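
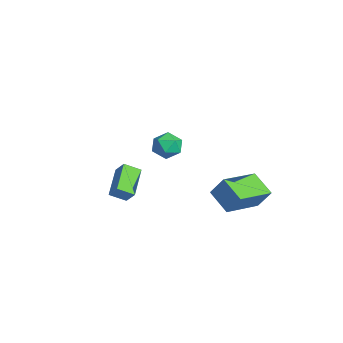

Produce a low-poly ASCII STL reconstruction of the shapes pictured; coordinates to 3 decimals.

solid 
facet normal -0.565 -0.328 -0.757
outer loop
vertex 2.706 -2.637 2.451
vertex 2.84 -1.861 2.015
vertex 4.045 -3.275 1.729
endloop
endfacet
facet normal -0.149 -0.862 0.485
outer loop
vertex 4.52 -2.999 2.365
vertex 2.706 -2.637 2.451
vertex 4.045 -3.275 1.729
endloop
endfacet
facet normal -0.564 -0.328 -0.758
outer loop
vertex 4.045 -3.275 1.729
vertex 2.84 -1.861 2.015
vertex 4.18 -2.499 1.293
endloop
endfacet
facet normal 0.811 -0.387 -0.438
outer loop
vertex 4.18 -2.499 1.293
vertex 4.52 -2.999 2.365
vertex 4.045 -3.275 1.729
endloop
endfacet
facet normal -0.811 0.386 0.438
outer loop
vertex 2.706 -2.637 2.451
vertex 3.315 -1.585 2.651
vertex 2.84 -1.861 2.015
endloop
endfacet
facet normal -0.149 -0.862 0.485
outer loop
vertex 3.18 -2.361 3.087
vertex 2.706 -2.637 2.451
vertex 4.52 -2.999 2.365
endloop
endfacet
facet normal -0.812 0.387 0.437
outer loop
vertex 3.18 -2.361 3.087
vertex 3.315 -1.585 2.651
vertex 2.706 -2.637 2.451
endloop
endfacet
facet normal 0.149 0.862 -0.485
outer loop
vertex 2.84 -1.861 2.015
vertex 3.315 -1.585 2.651
vertex 4.18 -2.499 1.293
endloop
endfacet
facet normal 0.812 -0.386 -0.438
outer loop
vertex 4.654 -2.223 1.929
vertex 4.52 -2.999 2.365
vertex 4.18 -2.499 1.293
endloop
endfacet
facet normal 0.149 0.862 -0.485
outer loop
vertex 4.18 -2.499 1.293
vertex 3.315 -1.585 2.651
vertex 4.654 -2.223 1.929
endloop
endfacet
facet normal 0.564 0.328 0.757
outer loop
vertex 4.654 -2.223 1.929
vertex 3.18 -2.361 3.087
vertex 4.52 -2.999 2.365
endloop
endfacet
facet normal 0.565 0.327 0.758
outer loop
vertex 3.315 -1.585 2.651
vertex 3.18 -2.361 3.087
vertex 4.654 -2.223 1.929
endloop
endfacet
facet normal -0.617 0.620 0.485
outer loop
vertex -2.639 1.252 0.831
vertex -2.214 1.109 1.555
vertex -1.978 1.746 1.041
endloop
endfacet
facet normal -0.546 0.814 -0.198
outer loop
vertex -2.639 1.252 0.831
vertex -1.978 1.746 1.041
vertex -2.076 1.485 0.236
endloop
endfacet
facet normal -0.750 0.265 -0.606
outer loop
vertex -2.639 1.252 0.831
vertex -2.076 1.485 0.236
vertex -2.372 0.686 0.253
endloop
endfacet
facet normal -0.947 -0.267 -0.176
outer loop
vertex -2.639 1.252 0.831
vertex -2.372 0.686 0.253
vertex -2.458 0.454 1.068
endloop
endfacet
facet normal -0.866 -0.048 0.499
outer loop
vertex -2.639 1.252 0.831
vertex -2.458 0.454 1.068
vertex -2.214 1.109 1.555
endloop
endfacet
facet normal 0.147 0.936 -0.321
outer loop
vertex -2.076 1.485 0.236
vertex -1.978 1.746 1.041
vertex -1.302 1.486 0.592
endloop
endfacet
facet normal 0.031 0.621 0.784
outer loop
vertex -1.978 1.746 1.041
vertex -2.214 1.109 1.555
vertex -1.388 1.254 1.407
endloop
endfacet
facet normal -0.370 -0.462 0.806
outer loop
vertex -2.214 1.109 1.555
vertex -2.458 0.454 1.068
vertex -1.684 0.455 1.424
endloop
endfacet
facet normal -0.503 -0.816 -0.285
outer loop
vertex -2.458 0.454 1.068
vertex -2.372 0.686 0.253
vertex -1.782 0.194 0.619
endloop
endfacet
facet normal -0.184 0.047 -0.982
outer loop
vertex -2.372 0.686 0.253
vertex -2.076 1.485 0.236
vertex -1.546 0.831 0.105
endloop
endfacet
facet normal 0.947 0.267 0.176
outer loop
vertex -1.121 0.688 0.829
vertex -1.302 1.486 0.592
vertex -1.388 1.254 1.407
endloop
endfacet
facet normal 0.750 -0.265 0.606
outer loop
vertex -1.121 0.688 0.829
vertex -1.388 1.254 1.407
vertex -1.684 0.455 1.424
endloop
endfacet
facet normal 0.546 -0.814 0.198
outer loop
vertex -1.121 0.688 0.829
vertex -1.684 0.455 1.424
vertex -1.782 0.194 0.619
endloop
endfacet
facet normal 0.617 -0.620 -0.485
outer loop
vertex -1.121 0.688 0.829
vertex -1.782 0.194 0.619
vertex -1.546 0.831 0.105
endloop
endfacet
facet normal 0.866 0.048 -0.499
outer loop
vertex -1.121 0.688 0.829
vertex -1.546 0.831 0.105
vertex -1.302 1.486 0.592
endloop
endfacet
facet normal 0.503 0.816 0.285
outer loop
vertex -1.388 1.254 1.407
vertex -1.302 1.486 0.592
vertex -1.978 1.746 1.041
endloop
endfacet
facet normal 0.184 -0.047 0.982
outer loop
vertex -1.684 0.455 1.424
vertex -1.388 1.254 1.407
vertex -2.214 1.109 1.555
endloop
endfacet
facet normal -0.147 -0.936 0.321
outer loop
vertex -1.782 0.194 0.619
vertex -1.684 0.455 1.424
vertex -2.458 0.454 1.068
endloop
endfacet
facet normal -0.031 -0.621 -0.784
outer loop
vertex -1.546 0.831 0.105
vertex -1.782 0.194 0.619
vertex -2.372 0.686 0.253
endloop
endfacet
facet normal 0.370 0.462 -0.806
outer loop
vertex -1.302 1.486 0.592
vertex -1.546 0.831 0.105
vertex -2.076 1.485 0.236
endloop
endfacet
facet normal -0.330 -0.420 -0.845
outer loop
vertex 2.856 1.774 0.308
vertex 1.848 3.591 -0.202
vertex 4.026 2.231 -0.377
endloop
endfacet
facet normal 0.471 -0.849 0.239
outer loop
vertex 4.432 2.749 0.662
vertex 2.856 1.774 0.308
vertex 4.026 2.231 -0.377
endloop
endfacet
facet normal -0.331 -0.421 -0.845
outer loop
vertex 4.026 2.231 -0.377
vertex 1.848 3.591 -0.202
vertex 3.017 4.048 -0.887
endloop
endfacet
facet normal 0.818 0.320 -0.479
outer loop
vertex 3.017 4.048 -0.887
vertex 4.432 2.749 0.662
vertex 4.026 2.231 -0.377
endloop
endfacet
facet normal -0.818 -0.319 0.479
outer loop
vertex 2.856 1.774 0.308
vertex 2.254 4.109 0.837
vertex 1.848 3.591 -0.202
endloop
endfacet
facet normal 0.472 -0.849 0.238
outer loop
vertex 3.263 2.292 1.347
vertex 2.856 1.774 0.308
vertex 4.432 2.749 0.662
endloop
endfacet
facet normal -0.817 -0.319 0.479
outer loop
vertex 3.263 2.292 1.347
vertex 2.254 4.109 0.837
vertex 2.856 1.774 0.308
endloop
endfacet
facet normal -0.472 0.849 -0.239
outer loop
vertex 1.848 3.591 -0.202
vertex 2.254 4.109 0.837
vertex 3.017 4.048 -0.887
endloop
endfacet
facet normal 0.818 0.319 -0.479
outer loop
vertex 3.424 4.566 0.152
vertex 4.432 2.749 0.662
vertex 3.017 4.048 -0.887
endloop
endfacet
facet normal -0.471 0.849 -0.239
outer loop
vertex 3.017 4.048 -0.887
vertex 2.254 4.109 0.837
vertex 3.424 4.566 0.152
endloop
endfacet
facet normal 0.331 0.421 0.845
outer loop
vertex 3.424 4.566 0.152
vertex 3.263 2.292 1.347
vertex 4.432 2.749 0.662
endloop
endfacet
facet normal 0.330 0.421 0.845
outer loop
vertex 2.254 4.109 0.837
vertex 3.263 2.292 1.347
vertex 3.424 4.566 0.152
endloop
endfacet

endsolid


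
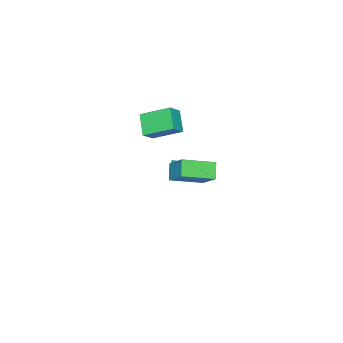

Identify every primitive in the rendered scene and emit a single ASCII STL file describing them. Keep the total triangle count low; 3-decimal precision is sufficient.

solid 
facet normal -0.591 -0.350 0.727
outer loop
vertex 4.359 2.794 4.387
vertex 2.982 4.005 3.852
vertex 3.761 1.657 3.353
endloop
endfacet
facet normal 0.721 -0.634 0.280
outer loop
vertex 4.398 2.035 2.568
vertex 4.359 2.794 4.387
vertex 3.761 1.657 3.353
endloop
endfacet
facet normal -0.590 -0.350 0.727
outer loop
vertex 3.761 1.657 3.353
vertex 2.982 4.005 3.852
vertex 2.383 2.867 2.818
endloop
endfacet
facet normal -0.363 -0.690 -0.626
outer loop
vertex 2.383 2.867 2.818
vertex 4.398 2.035 2.568
vertex 3.761 1.657 3.353
endloop
endfacet
facet normal 0.363 0.690 0.627
outer loop
vertex 4.359 2.794 4.387
vertex 3.619 4.383 3.067
vertex 2.982 4.005 3.852
endloop
endfacet
facet normal 0.721 -0.634 0.280
outer loop
vertex 4.997 3.173 3.602
vertex 4.359 2.794 4.387
vertex 4.398 2.035 2.568
endloop
endfacet
facet normal 0.362 0.690 0.627
outer loop
vertex 4.997 3.173 3.602
vertex 3.619 4.383 3.067
vertex 4.359 2.794 4.387
endloop
endfacet
facet normal -0.721 0.634 -0.280
outer loop
vertex 2.982 4.005 3.852
vertex 3.619 4.383 3.067
vertex 2.383 2.867 2.818
endloop
endfacet
facet normal -0.362 -0.689 -0.627
outer loop
vertex 3.021 3.246 2.033
vertex 4.398 2.035 2.568
vertex 2.383 2.867 2.818
endloop
endfacet
facet normal -0.721 0.634 -0.280
outer loop
vertex 2.383 2.867 2.818
vertex 3.619 4.383 3.067
vertex 3.021 3.246 2.033
endloop
endfacet
facet normal 0.590 0.350 -0.727
outer loop
vertex 3.021 3.246 2.033
vertex 4.997 3.173 3.602
vertex 4.398 2.035 2.568
endloop
endfacet
facet normal 0.590 0.351 -0.727
outer loop
vertex 3.619 4.383 3.067
vertex 4.997 3.173 3.602
vertex 3.021 3.246 2.033
endloop
endfacet
facet normal -0.539 0.826 -0.165
outer loop
vertex -4.08 -1.946 -2.081
vertex -3.436 -1.496 -1.932
vertex -3.836 -1.978 -3.04
endloop
endfacet
facet normal -0.805 -0.564 -0.186
outer loop
vertex -3.204 -2.944 -2.848
vertex -4.08 -1.946 -2.081
vertex -3.836 -1.978 -3.04
endloop
endfacet
facet normal -0.540 0.825 -0.164
outer loop
vertex -3.836 -1.978 -3.04
vertex -3.436 -1.496 -1.932
vertex -3.192 -1.527 -2.891
endloop
endfacet
facet normal 0.246 -0.031 -0.969
outer loop
vertex -3.192 -1.527 -2.891
vertex -3.204 -2.944 -2.848
vertex -3.836 -1.978 -3.04
endloop
endfacet
facet normal -0.246 0.032 0.969
outer loop
vertex -4.08 -1.946 -2.081
vertex -2.804 -2.462 -1.74
vertex -3.436 -1.496 -1.932
endloop
endfacet
facet normal -0.805 -0.563 -0.187
outer loop
vertex -3.448 -2.913 -1.889
vertex -4.08 -1.946 -2.081
vertex -3.204 -2.944 -2.848
endloop
endfacet
facet normal -0.246 0.031 0.969
outer loop
vertex -3.448 -2.913 -1.889
vertex -2.804 -2.462 -1.74
vertex -4.08 -1.946 -2.081
endloop
endfacet
facet normal 0.805 0.564 0.187
outer loop
vertex -3.436 -1.496 -1.932
vertex -2.804 -2.462 -1.74
vertex -3.192 -1.527 -2.891
endloop
endfacet
facet normal 0.246 -0.031 -0.969
outer loop
vertex -2.56 -2.494 -2.699
vertex -3.204 -2.944 -2.848
vertex -3.192 -1.527 -2.891
endloop
endfacet
facet normal 0.805 0.563 0.186
outer loop
vertex -3.192 -1.527 -2.891
vertex -2.804 -2.462 -1.74
vertex -2.56 -2.494 -2.699
endloop
endfacet
facet normal 0.539 -0.826 0.164
outer loop
vertex -2.56 -2.494 -2.699
vertex -3.448 -2.913 -1.889
vertex -3.204 -2.944 -2.848
endloop
endfacet
facet normal 0.540 -0.825 0.165
outer loop
vertex -2.804 -2.462 -1.74
vertex -3.448 -2.913 -1.889
vertex -2.56 -2.494 -2.699
endloop
endfacet
facet normal -0.548 -0.505 0.667
outer loop
vertex -3.197 -2.858 2.645
vertex -4.091 -2.798 1.957
vertex -2.657 -4.564 1.798
endloop
endfacet
facet normal 0.791 -0.052 0.609
outer loop
vertex -1.809 -3.782 0.763
vertex -3.197 -2.858 2.645
vertex -2.657 -4.564 1.798
endloop
endfacet
facet normal -0.547 -0.505 0.668
outer loop
vertex -2.657 -4.564 1.798
vertex -4.091 -2.798 1.957
vertex -3.552 -4.505 1.109
endloop
endfacet
facet normal 0.273 -0.862 -0.428
outer loop
vertex -3.552 -4.505 1.109
vertex -1.809 -3.782 0.763
vertex -2.657 -4.564 1.798
endloop
endfacet
facet normal -0.272 0.862 0.428
outer loop
vertex -3.197 -2.858 2.645
vertex -3.243 -2.016 0.922
vertex -4.091 -2.798 1.957
endloop
endfacet
facet normal 0.791 -0.053 0.609
outer loop
vertex -2.348 -2.075 1.611
vertex -3.197 -2.858 2.645
vertex -1.809 -3.782 0.763
endloop
endfacet
facet normal -0.273 0.861 0.428
outer loop
vertex -2.348 -2.075 1.611
vertex -3.243 -2.016 0.922
vertex -3.197 -2.858 2.645
endloop
endfacet
facet normal -0.792 0.053 -0.609
outer loop
vertex -4.091 -2.798 1.957
vertex -3.243 -2.016 0.922
vertex -3.552 -4.505 1.109
endloop
endfacet
facet normal 0.272 -0.861 -0.429
outer loop
vertex -2.703 -3.722 0.075
vertex -1.809 -3.782 0.763
vertex -3.552 -4.505 1.109
endloop
endfacet
facet normal -0.791 0.052 -0.610
outer loop
vertex -3.552 -4.505 1.109
vertex -3.243 -2.016 0.922
vertex -2.703 -3.722 0.075
endloop
endfacet
facet normal 0.548 0.505 -0.668
outer loop
vertex -2.703 -3.722 0.075
vertex -2.348 -2.075 1.611
vertex -1.809 -3.782 0.763
endloop
endfacet
facet normal 0.547 0.505 -0.668
outer loop
vertex -3.243 -2.016 0.922
vertex -2.348 -2.075 1.611
vertex -2.703 -3.722 0.075
endloop
endfacet

endsolid


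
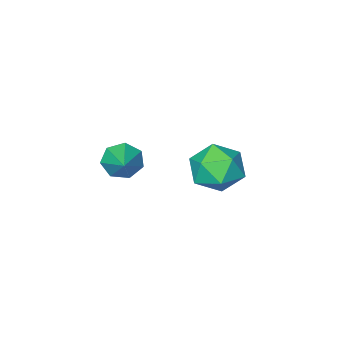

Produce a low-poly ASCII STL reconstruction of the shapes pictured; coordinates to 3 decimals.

solid 
facet normal -0.473 0.130 0.871
outer loop
vertex -1.286 0.803 0.381
vertex -2.161 0.128 0.006
vertex -1.255 -0.348 0.569
endloop
endfacet
facet normal 0.234 0.163 0.958
outer loop
vertex -1.286 0.803 0.381
vertex -1.255 -0.348 0.569
vertex -0.288 0.215 0.237
endloop
endfacet
facet normal 0.483 0.687 0.543
outer loop
vertex -1.286 0.803 0.381
vertex -0.288 0.215 0.237
vertex -0.596 1.039 -0.531
endloop
endfacet
facet normal -0.070 0.977 0.200
outer loop
vertex -1.286 0.803 0.381
vertex -0.596 1.039 -0.531
vertex -1.753 0.985 -0.673
endloop
endfacet
facet normal -0.661 0.633 0.402
outer loop
vertex -1.286 0.803 0.381
vertex -1.753 0.985 -0.673
vertex -2.161 0.128 0.006
endloop
endfacet
facet normal 0.514 -0.453 0.729
outer loop
vertex -0.288 0.215 0.237
vertex -1.255 -0.348 0.569
vertex -0.547 -0.825 -0.227
endloop
endfacet
facet normal -0.631 -0.506 0.588
outer loop
vertex -1.255 -0.348 0.569
vertex -2.161 0.128 0.006
vertex -1.704 -0.879 -0.369
endloop
endfacet
facet normal -0.935 0.309 -0.171
outer loop
vertex -2.161 0.128 0.006
vertex -1.753 0.985 -0.673
vertex -2.012 -0.055 -1.137
endloop
endfacet
facet normal 0.021 0.866 -0.500
outer loop
vertex -1.753 0.985 -0.673
vertex -0.596 1.039 -0.531
vertex -1.045 0.508 -1.469
endloop
endfacet
facet normal 0.917 0.395 0.056
outer loop
vertex -0.596 1.039 -0.531
vertex -0.288 0.215 0.237
vertex -0.139 0.032 -0.906
endloop
endfacet
facet normal 0.070 -0.977 -0.200
outer loop
vertex -1.014 -0.643 -1.281
vertex -0.547 -0.825 -0.227
vertex -1.704 -0.879 -0.369
endloop
endfacet
facet normal -0.483 -0.687 -0.543
outer loop
vertex -1.014 -0.643 -1.281
vertex -1.704 -0.879 -0.369
vertex -2.012 -0.055 -1.137
endloop
endfacet
facet normal -0.234 -0.163 -0.958
outer loop
vertex -1.014 -0.643 -1.281
vertex -2.012 -0.055 -1.137
vertex -1.045 0.508 -1.469
endloop
endfacet
facet normal 0.473 -0.130 -0.871
outer loop
vertex -1.014 -0.643 -1.281
vertex -1.045 0.508 -1.469
vertex -0.139 0.032 -0.906
endloop
endfacet
facet normal 0.661 -0.633 -0.402
outer loop
vertex -1.014 -0.643 -1.281
vertex -0.139 0.032 -0.906
vertex -0.547 -0.825 -0.227
endloop
endfacet
facet normal -0.021 -0.866 0.500
outer loop
vertex -1.704 -0.879 -0.369
vertex -0.547 -0.825 -0.227
vertex -1.255 -0.348 0.569
endloop
endfacet
facet normal -0.917 -0.395 -0.056
outer loop
vertex -2.012 -0.055 -1.137
vertex -1.704 -0.879 -0.369
vertex -2.161 0.128 0.006
endloop
endfacet
facet normal -0.514 0.453 -0.729
outer loop
vertex -1.045 0.508 -1.469
vertex -2.012 -0.055 -1.137
vertex -1.753 0.985 -0.673
endloop
endfacet
facet normal 0.631 0.506 -0.588
outer loop
vertex -0.139 0.032 -0.906
vertex -1.045 0.508 -1.469
vertex -0.596 1.039 -0.531
endloop
endfacet
facet normal 0.935 -0.309 0.171
outer loop
vertex -0.547 -0.825 -0.227
vertex -0.139 0.032 -0.906
vertex -0.288 0.215 0.237
endloop
endfacet
facet normal -0.463 -0.755 -0.464
outer loop
vertex 3.668 0.27 1.306
vertex 3.135 0.248 1.874
vertex 3.124 0.661 1.213
endloop
endfacet
facet normal 0.534 0.602 -0.593
outer loop
vertex 3.668 0.27 1.306
vertex 3.124 0.661 1.213
vertex 3.825 1.372 2.566
endloop
endfacet
facet normal -0.463 -0.755 -0.464
outer loop
vertex 3.124 0.661 1.213
vertex 3.135 0.248 1.874
vertex 2.587 0.741 1.618
endloop
endfacet
facet normal -0.161 0.906 -0.392
outer loop
vertex 3.124 0.661 1.213
vertex 2.587 0.741 1.618
vertex 3.825 1.372 2.566
endloop
endfacet
facet normal -0.463 -0.755 -0.464
outer loop
vertex 2.587 0.741 1.618
vertex 3.135 0.248 1.874
vertex 2.463 0.45 2.216
endloop
endfacet
facet normal -0.586 0.770 0.253
outer loop
vertex 2.587 0.741 1.618
vertex 2.463 0.45 2.216
vertex 3.825 1.372 2.566
endloop
endfacet
facet normal -0.463 -0.755 -0.464
outer loop
vertex 2.463 0.45 2.216
vertex 3.135 0.248 1.874
vertex 2.845 0.006 2.557
endloop
endfacet
facet normal -0.421 0.296 0.857
outer loop
vertex 2.463 0.45 2.216
vertex 2.845 0.006 2.557
vertex 3.825 1.372 2.566
endloop
endfacet
facet normal -0.464 -0.754 -0.464
outer loop
vertex 2.845 0.006 2.557
vertex 3.135 0.248 1.874
vertex 3.444 -0.256 2.384
endloop
endfacet
facet normal 0.210 -0.157 0.965
outer loop
vertex 2.845 0.006 2.557
vertex 3.444 -0.256 2.384
vertex 3.825 1.372 2.566
endloop
endfacet
facet normal -0.463 -0.754 -0.465
outer loop
vertex 3.444 -0.256 2.384
vertex 3.135 0.248 1.874
vertex 3.811 -0.138 1.827
endloop
endfacet
facet normal 0.832 -0.250 0.495
outer loop
vertex 3.444 -0.256 2.384
vertex 3.811 -0.138 1.827
vertex 3.825 1.372 2.566
endloop
endfacet
facet normal -0.463 -0.755 -0.464
outer loop
vertex 3.811 -0.138 1.827
vertex 3.135 0.248 1.874
vertex 3.668 0.27 1.306
endloop
endfacet
facet normal 0.976 0.088 -0.199
outer loop
vertex 3.811 -0.138 1.827
vertex 3.668 0.27 1.306
vertex 3.825 1.372 2.566
endloop
endfacet

endsolid


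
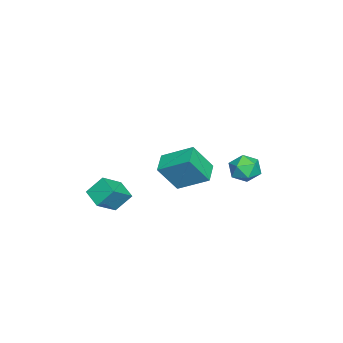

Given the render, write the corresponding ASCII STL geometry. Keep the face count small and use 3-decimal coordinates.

solid 
facet normal -0.669 -0.670 0.321
outer loop
vertex 3.864 -3.484 -2.484
vertex 3.501 -2.6 -1.394
vertex 2.675 -2.765 -3.464
endloop
endfacet
facet normal 0.251 -0.610 -0.752
outer loop
vertex 3.599 -1.84 -3.906
vertex 3.864 -3.484 -2.484
vertex 2.675 -2.765 -3.464
endloop
endfacet
facet normal -0.669 -0.670 0.321
outer loop
vertex 2.675 -2.765 -3.464
vertex 3.501 -2.6 -1.394
vertex 2.312 -1.881 -2.374
endloop
endfacet
facet normal -0.699 0.423 -0.576
outer loop
vertex 2.312 -1.881 -2.374
vertex 3.599 -1.84 -3.906
vertex 2.675 -2.765 -3.464
endloop
endfacet
facet normal 0.699 -0.423 0.576
outer loop
vertex 3.864 -3.484 -2.484
vertex 4.425 -1.675 -1.836
vertex 3.501 -2.6 -1.394
endloop
endfacet
facet normal 0.251 -0.610 -0.752
outer loop
vertex 4.788 -2.559 -2.926
vertex 3.864 -3.484 -2.484
vertex 3.599 -1.84 -3.906
endloop
endfacet
facet normal 0.699 -0.423 0.576
outer loop
vertex 4.788 -2.559 -2.926
vertex 4.425 -1.675 -1.836
vertex 3.864 -3.484 -2.484
endloop
endfacet
facet normal -0.251 0.610 0.752
outer loop
vertex 3.501 -2.6 -1.394
vertex 4.425 -1.675 -1.836
vertex 2.312 -1.881 -2.374
endloop
endfacet
facet normal -0.699 0.423 -0.576
outer loop
vertex 3.236 -0.956 -2.816
vertex 3.599 -1.84 -3.906
vertex 2.312 -1.881 -2.374
endloop
endfacet
facet normal -0.251 0.610 0.752
outer loop
vertex 2.312 -1.881 -2.374
vertex 4.425 -1.675 -1.836
vertex 3.236 -0.956 -2.816
endloop
endfacet
facet normal 0.669 0.670 -0.321
outer loop
vertex 3.236 -0.956 -2.816
vertex 4.788 -2.559 -2.926
vertex 3.599 -1.84 -3.906
endloop
endfacet
facet normal 0.669 0.670 -0.321
outer loop
vertex 4.425 -1.675 -1.836
vertex 4.788 -2.559 -2.926
vertex 3.236 -0.956 -2.816
endloop
endfacet
facet normal 0.393 0.074 0.916
outer loop
vertex -3.569 4.612 -3.219
vertex -4.154 3.734 -2.897
vertex -3.143 3.599 -3.32
endloop
endfacet
facet normal 0.849 0.315 0.424
outer loop
vertex -3.569 4.612 -3.219
vertex -3.143 3.599 -3.32
vertex -3.011 4.336 -4.131
endloop
endfacet
facet normal 0.530 0.845 0.069
outer loop
vertex -3.569 4.612 -3.219
vertex -3.011 4.336 -4.131
vertex -3.941 4.926 -4.21
endloop
endfacet
facet normal -0.122 0.932 0.341
outer loop
vertex -3.569 4.612 -3.219
vertex -3.941 4.926 -4.21
vertex -4.647 4.554 -3.447
endloop
endfacet
facet normal -0.208 0.456 0.866
outer loop
vertex -3.569 4.612 -3.219
vertex -4.647 4.554 -3.447
vertex -4.154 3.734 -2.897
endloop
endfacet
facet normal 0.976 -0.216 -0.038
outer loop
vertex -3.011 4.336 -4.131
vertex -3.143 3.599 -3.32
vertex -3.253 3.286 -4.373
endloop
endfacet
facet normal 0.237 -0.605 0.760
outer loop
vertex -3.143 3.599 -3.32
vertex -4.154 3.734 -2.897
vertex -3.959 2.914 -3.61
endloop
endfacet
facet normal -0.735 0.013 0.678
outer loop
vertex -4.154 3.734 -2.897
vertex -4.647 4.554 -3.447
vertex -4.889 3.504 -3.689
endloop
endfacet
facet normal -0.597 0.784 -0.171
outer loop
vertex -4.647 4.554 -3.447
vertex -3.941 4.926 -4.21
vertex -4.757 4.241 -4.5
endloop
endfacet
facet normal 0.460 0.642 -0.613
outer loop
vertex -3.941 4.926 -4.21
vertex -3.011 4.336 -4.131
vertex -3.746 4.106 -4.923
endloop
endfacet
facet normal 0.122 -0.932 -0.341
outer loop
vertex -4.331 3.228 -4.601
vertex -3.253 3.286 -4.373
vertex -3.959 2.914 -3.61
endloop
endfacet
facet normal -0.530 -0.845 -0.069
outer loop
vertex -4.331 3.228 -4.601
vertex -3.959 2.914 -3.61
vertex -4.889 3.504 -3.689
endloop
endfacet
facet normal -0.849 -0.315 -0.424
outer loop
vertex -4.331 3.228 -4.601
vertex -4.889 3.504 -3.689
vertex -4.757 4.241 -4.5
endloop
endfacet
facet normal -0.393 -0.074 -0.916
outer loop
vertex -4.331 3.228 -4.601
vertex -4.757 4.241 -4.5
vertex -3.746 4.106 -4.923
endloop
endfacet
facet normal 0.208 -0.456 -0.866
outer loop
vertex -4.331 3.228 -4.601
vertex -3.746 4.106 -4.923
vertex -3.253 3.286 -4.373
endloop
endfacet
facet normal 0.597 -0.784 0.171
outer loop
vertex -3.959 2.914 -3.61
vertex -3.253 3.286 -4.373
vertex -3.143 3.599 -3.32
endloop
endfacet
facet normal -0.460 -0.642 0.613
outer loop
vertex -4.889 3.504 -3.689
vertex -3.959 2.914 -3.61
vertex -4.154 3.734 -2.897
endloop
endfacet
facet normal -0.976 0.216 0.038
outer loop
vertex -4.757 4.241 -4.5
vertex -4.889 3.504 -3.689
vertex -4.647 4.554 -3.447
endloop
endfacet
facet normal -0.237 0.605 -0.760
outer loop
vertex -3.746 4.106 -4.923
vertex -4.757 4.241 -4.5
vertex -3.941 4.926 -4.21
endloop
endfacet
facet normal 0.735 -0.013 -0.678
outer loop
vertex -3.253 3.286 -4.373
vertex -3.746 4.106 -4.923
vertex -3.011 4.336 -4.131
endloop
endfacet
facet normal -0.955 -0.090 0.281
outer loop
vertex 1.751 2.201 0.846
vertex 1.144 3.213 -0.891
vertex 1.618 0.301 -0.215
endloop
endfacet
facet normal 0.289 -0.482 0.827
outer loop
vertex 2.956 0.427 -0.609
vertex 1.751 2.201 0.846
vertex 1.618 0.301 -0.215
endloop
endfacet
facet normal -0.955 -0.090 0.281
outer loop
vertex 1.618 0.301 -0.215
vertex 1.144 3.213 -0.891
vertex 1.011 1.313 -1.952
endloop
endfacet
facet normal -0.061 -0.872 -0.486
outer loop
vertex 1.011 1.313 -1.952
vertex 2.956 0.427 -0.609
vertex 1.618 0.301 -0.215
endloop
endfacet
facet normal 0.061 0.872 0.486
outer loop
vertex 1.751 2.201 0.846
vertex 2.482 3.339 -1.285
vertex 1.144 3.213 -0.891
endloop
endfacet
facet normal 0.289 -0.482 0.827
outer loop
vertex 3.089 2.327 0.452
vertex 1.751 2.201 0.846
vertex 2.956 0.427 -0.609
endloop
endfacet
facet normal 0.061 0.872 0.486
outer loop
vertex 3.089 2.327 0.452
vertex 2.482 3.339 -1.285
vertex 1.751 2.201 0.846
endloop
endfacet
facet normal -0.289 0.482 -0.827
outer loop
vertex 1.144 3.213 -0.891
vertex 2.482 3.339 -1.285
vertex 1.011 1.313 -1.952
endloop
endfacet
facet normal -0.061 -0.872 -0.486
outer loop
vertex 2.349 1.439 -2.346
vertex 2.956 0.427 -0.609
vertex 1.011 1.313 -1.952
endloop
endfacet
facet normal -0.289 0.482 -0.827
outer loop
vertex 1.011 1.313 -1.952
vertex 2.482 3.339 -1.285
vertex 2.349 1.439 -2.346
endloop
endfacet
facet normal 0.955 0.090 -0.281
outer loop
vertex 2.349 1.439 -2.346
vertex 3.089 2.327 0.452
vertex 2.956 0.427 -0.609
endloop
endfacet
facet normal 0.955 0.090 -0.281
outer loop
vertex 2.482 3.339 -1.285
vertex 3.089 2.327 0.452
vertex 2.349 1.439 -2.346
endloop
endfacet

endsolid


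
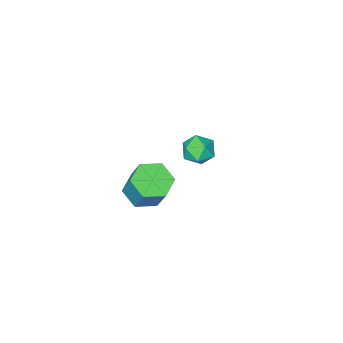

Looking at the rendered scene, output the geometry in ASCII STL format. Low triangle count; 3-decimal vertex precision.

solid 
facet normal -0.521 0.710 0.475
outer loop
vertex -3.654 0.66 -2.136
vertex -4.046 0.035 -1.631
vertex -3.283 0.414 -1.361
endloop
endfacet
facet normal 0.110 0.961 0.252
outer loop
vertex -3.654 0.66 -2.136
vertex -3.283 0.414 -1.361
vertex -2.77 0.544 -2.081
endloop
endfacet
facet normal 0.144 0.878 -0.456
outer loop
vertex -3.654 0.66 -2.136
vertex -2.77 0.544 -2.081
vertex -3.216 0.246 -2.796
endloop
endfacet
facet normal -0.467 0.576 -0.671
outer loop
vertex -3.654 0.66 -2.136
vertex -3.216 0.246 -2.796
vertex -4.005 -0.068 -2.517
endloop
endfacet
facet normal -0.876 0.472 -0.095
outer loop
vertex -3.654 0.66 -2.136
vertex -4.005 -0.068 -2.517
vertex -4.046 0.035 -1.631
endloop
endfacet
facet normal 0.623 0.560 0.545
outer loop
vertex -2.77 0.544 -2.081
vertex -3.283 0.414 -1.361
vertex -2.615 -0.152 -1.543
endloop
endfacet
facet normal -0.397 0.154 0.905
outer loop
vertex -3.283 0.414 -1.361
vertex -4.046 0.035 -1.631
vertex -3.404 -0.466 -1.264
endloop
endfacet
facet normal -0.973 -0.231 -0.018
outer loop
vertex -4.046 0.035 -1.631
vertex -4.005 -0.068 -2.517
vertex -3.85 -0.764 -1.979
endloop
endfacet
facet normal -0.311 -0.062 -0.948
outer loop
vertex -4.005 -0.068 -2.517
vertex -3.216 0.246 -2.796
vertex -3.337 -0.634 -2.699
endloop
endfacet
facet normal 0.676 0.427 -0.600
outer loop
vertex -3.216 0.246 -2.796
vertex -2.77 0.544 -2.081
vertex -2.574 -0.255 -2.429
endloop
endfacet
facet normal 0.467 -0.576 0.671
outer loop
vertex -2.966 -0.88 -1.924
vertex -2.615 -0.152 -1.543
vertex -3.404 -0.466 -1.264
endloop
endfacet
facet normal -0.144 -0.878 0.456
outer loop
vertex -2.966 -0.88 -1.924
vertex -3.404 -0.466 -1.264
vertex -3.85 -0.764 -1.979
endloop
endfacet
facet normal -0.110 -0.961 -0.252
outer loop
vertex -2.966 -0.88 -1.924
vertex -3.85 -0.764 -1.979
vertex -3.337 -0.634 -2.699
endloop
endfacet
facet normal 0.521 -0.710 -0.475
outer loop
vertex -2.966 -0.88 -1.924
vertex -3.337 -0.634 -2.699
vertex -2.574 -0.255 -2.429
endloop
endfacet
facet normal 0.876 -0.472 0.095
outer loop
vertex -2.966 -0.88 -1.924
vertex -2.574 -0.255 -2.429
vertex -2.615 -0.152 -1.543
endloop
endfacet
facet normal 0.311 0.062 0.948
outer loop
vertex -3.404 -0.466 -1.264
vertex -2.615 -0.152 -1.543
vertex -3.283 0.414 -1.361
endloop
endfacet
facet normal -0.676 -0.427 0.600
outer loop
vertex -3.85 -0.764 -1.979
vertex -3.404 -0.466 -1.264
vertex -4.046 0.035 -1.631
endloop
endfacet
facet normal -0.623 -0.560 -0.545
outer loop
vertex -3.337 -0.634 -2.699
vertex -3.85 -0.764 -1.979
vertex -4.005 -0.068 -2.517
endloop
endfacet
facet normal 0.397 -0.154 -0.905
outer loop
vertex -2.574 -0.255 -2.429
vertex -3.337 -0.634 -2.699
vertex -3.216 0.246 -2.796
endloop
endfacet
facet normal 0.973 0.231 0.018
outer loop
vertex -2.615 -0.152 -1.543
vertex -2.574 -0.255 -2.429
vertex -2.77 0.544 -2.081
endloop
endfacet
facet normal -0.101 -0.497 -0.862
outer loop
vertex 3.138 3.093 1.352
vertex 2.277 3.495 1.221
vertex 3.064 3.926 0.88
endloop
endfacet
facet normal 0.992 0.016 -0.127
outer loop
vertex 3.138 3.093 1.352
vertex 3.064 3.926 0.88
vertex 3.325 4.002 2.929
endloop
endfacet
facet normal 0.992 0.016 -0.127
outer loop
vertex 3.325 4.002 2.929
vertex 3.064 3.926 0.88
vertex 3.251 4.835 2.457
endloop
endfacet
facet normal 0.103 0.497 0.862
outer loop
vertex 3.325 4.002 2.929
vertex 3.251 4.835 2.457
vertex 2.463 4.405 2.799
endloop
endfacet
facet normal -0.102 -0.497 -0.862
outer loop
vertex 3.064 3.926 0.88
vertex 2.277 3.495 1.221
vertex 2.202 4.328 0.75
endloop
endfacet
facet normal 0.428 0.760 -0.489
outer loop
vertex 3.064 3.926 0.88
vertex 2.202 4.328 0.75
vertex 3.251 4.835 2.457
endloop
endfacet
facet normal 0.429 0.760 -0.489
outer loop
vertex 3.251 4.835 2.457
vertex 2.202 4.328 0.75
vertex 2.389 5.238 2.327
endloop
endfacet
facet normal 0.103 0.497 0.862
outer loop
vertex 3.251 4.835 2.457
vertex 2.389 5.238 2.327
vertex 2.463 4.405 2.799
endloop
endfacet
facet normal -0.102 -0.497 -0.862
outer loop
vertex 2.202 4.328 0.75
vertex 2.277 3.495 1.221
vertex 1.415 3.898 1.091
endloop
endfacet
facet normal -0.563 0.743 -0.362
outer loop
vertex 2.202 4.328 0.75
vertex 1.415 3.898 1.091
vertex 2.389 5.238 2.327
endloop
endfacet
facet normal -0.563 0.743 -0.361
outer loop
vertex 2.389 5.238 2.327
vertex 1.415 3.898 1.091
vertex 1.602 4.807 2.668
endloop
endfacet
facet normal 0.101 0.497 0.862
outer loop
vertex 2.389 5.238 2.327
vertex 1.602 4.807 2.668
vertex 2.463 4.405 2.799
endloop
endfacet
facet normal -0.103 -0.497 -0.862
outer loop
vertex 1.415 3.898 1.091
vertex 2.277 3.495 1.221
vertex 1.489 3.065 1.563
endloop
endfacet
facet normal -0.992 -0.016 0.127
outer loop
vertex 1.415 3.898 1.091
vertex 1.489 3.065 1.563
vertex 1.602 4.807 2.668
endloop
endfacet
facet normal -0.992 -0.016 0.127
outer loop
vertex 1.602 4.807 2.668
vertex 1.489 3.065 1.563
vertex 1.676 3.974 3.14
endloop
endfacet
facet normal 0.101 0.497 0.862
outer loop
vertex 1.602 4.807 2.668
vertex 1.676 3.974 3.14
vertex 2.463 4.405 2.799
endloop
endfacet
facet normal -0.103 -0.497 -0.862
outer loop
vertex 1.489 3.065 1.563
vertex 2.277 3.495 1.221
vertex 2.351 2.662 1.693
endloop
endfacet
facet normal -0.429 -0.760 0.489
outer loop
vertex 1.489 3.065 1.563
vertex 2.351 2.662 1.693
vertex 1.676 3.974 3.14
endloop
endfacet
facet normal -0.428 -0.760 0.489
outer loop
vertex 1.676 3.974 3.14
vertex 2.351 2.662 1.693
vertex 2.538 3.572 3.27
endloop
endfacet
facet normal 0.102 0.497 0.862
outer loop
vertex 1.676 3.974 3.14
vertex 2.538 3.572 3.27
vertex 2.463 4.405 2.799
endloop
endfacet
facet normal -0.101 -0.497 -0.862
outer loop
vertex 2.351 2.662 1.693
vertex 2.277 3.495 1.221
vertex 3.138 3.093 1.352
endloop
endfacet
facet normal 0.563 -0.743 0.362
outer loop
vertex 2.351 2.662 1.693
vertex 3.138 3.093 1.352
vertex 2.538 3.572 3.27
endloop
endfacet
facet normal 0.563 -0.743 0.362
outer loop
vertex 2.538 3.572 3.27
vertex 3.138 3.093 1.352
vertex 3.325 4.002 2.929
endloop
endfacet
facet normal 0.102 0.497 0.862
outer loop
vertex 2.538 3.572 3.27
vertex 3.325 4.002 2.929
vertex 2.463 4.405 2.799
endloop
endfacet

endsolid


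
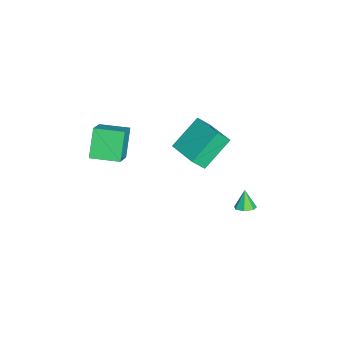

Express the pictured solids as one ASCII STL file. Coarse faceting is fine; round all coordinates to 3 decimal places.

solid 
facet normal -0.612 0.085 0.786
outer loop
vertex 1.225 -4.632 3.884
vertex 1.4 -3.172 3.862
vertex -0.097 -4.489 2.84
endloop
endfacet
facet normal -0.119 -0.993 0.015
outer loop
vertex 0.9 -4.628 1.558
vertex 1.225 -4.632 3.884
vertex -0.097 -4.489 2.84
endloop
endfacet
facet normal -0.612 0.085 0.786
outer loop
vertex -0.097 -4.489 2.84
vertex 1.4 -3.172 3.862
vertex 0.078 -3.03 2.818
endloop
endfacet
facet normal -0.782 0.084 -0.617
outer loop
vertex 0.078 -3.03 2.818
vertex 0.9 -4.628 1.558
vertex -0.097 -4.489 2.84
endloop
endfacet
facet normal 0.782 -0.084 0.617
outer loop
vertex 1.225 -4.632 3.884
vertex 2.397 -3.311 2.58
vertex 1.4 -3.172 3.862
endloop
endfacet
facet normal -0.118 -0.993 0.015
outer loop
vertex 2.222 -4.77 2.602
vertex 1.225 -4.632 3.884
vertex 0.9 -4.628 1.558
endloop
endfacet
facet normal 0.782 -0.085 0.617
outer loop
vertex 2.222 -4.77 2.602
vertex 2.397 -3.311 2.58
vertex 1.225 -4.632 3.884
endloop
endfacet
facet normal 0.119 0.993 -0.015
outer loop
vertex 1.4 -3.172 3.862
vertex 2.397 -3.311 2.58
vertex 0.078 -3.03 2.818
endloop
endfacet
facet normal -0.782 0.084 -0.617
outer loop
vertex 1.075 -3.168 1.536
vertex 0.9 -4.628 1.558
vertex 0.078 -3.03 2.818
endloop
endfacet
facet normal 0.119 0.993 -0.014
outer loop
vertex 0.078 -3.03 2.818
vertex 2.397 -3.311 2.58
vertex 1.075 -3.168 1.536
endloop
endfacet
facet normal 0.612 -0.085 -0.786
outer loop
vertex 1.075 -3.168 1.536
vertex 2.222 -4.77 2.602
vertex 0.9 -4.628 1.558
endloop
endfacet
facet normal 0.612 -0.085 -0.786
outer loop
vertex 2.397 -3.311 2.58
vertex 2.222 -4.77 2.602
vertex 1.075 -3.168 1.536
endloop
endfacet
facet normal -0.807 -0.559 -0.188
outer loop
vertex -0.739 -1.119 0.623
vertex -1.819 0.031 1.837
vertex -0.974 -0.518 -0.155
endloop
endfacet
facet normal 0.542 -0.578 -0.610
outer loop
vertex 0.479 0.489 0.183
vertex -0.739 -1.119 0.623
vertex -0.974 -0.518 -0.155
endloop
endfacet
facet normal -0.807 -0.559 -0.188
outer loop
vertex -0.974 -0.518 -0.155
vertex -1.819 0.031 1.837
vertex -2.054 0.632 1.059
endloop
endfacet
facet normal -0.233 0.594 -0.770
outer loop
vertex -2.054 0.632 1.059
vertex 0.479 0.489 0.183
vertex -0.974 -0.518 -0.155
endloop
endfacet
facet normal 0.233 -0.594 0.770
outer loop
vertex -0.739 -1.119 0.623
vertex -0.366 1.038 2.175
vertex -1.819 0.031 1.837
endloop
endfacet
facet normal 0.542 -0.578 -0.610
outer loop
vertex 0.714 -0.112 0.961
vertex -0.739 -1.119 0.623
vertex 0.479 0.489 0.183
endloop
endfacet
facet normal 0.233 -0.594 0.770
outer loop
vertex 0.714 -0.112 0.961
vertex -0.366 1.038 2.175
vertex -0.739 -1.119 0.623
endloop
endfacet
facet normal -0.542 0.578 0.610
outer loop
vertex -1.819 0.031 1.837
vertex -0.366 1.038 2.175
vertex -2.054 0.632 1.059
endloop
endfacet
facet normal -0.233 0.594 -0.770
outer loop
vertex -0.601 1.639 1.397
vertex 0.479 0.489 0.183
vertex -2.054 0.632 1.059
endloop
endfacet
facet normal -0.542 0.578 0.610
outer loop
vertex -2.054 0.632 1.059
vertex -0.366 1.038 2.175
vertex -0.601 1.639 1.397
endloop
endfacet
facet normal 0.807 0.559 0.188
outer loop
vertex -0.601 1.639 1.397
vertex 0.714 -0.112 0.961
vertex 0.479 0.489 0.183
endloop
endfacet
facet normal 0.807 0.559 0.188
outer loop
vertex -0.366 1.038 2.175
vertex 0.714 -0.112 0.961
vertex -0.601 1.639 1.397
endloop
endfacet
facet normal 0.475 0.050 -0.879
outer loop
vertex 0.179 2.395 -3.534
vertex -0.313 2.446 -3.797
vertex 0.018 2.849 -3.595
endloop
endfacet
facet normal 0.526 0.294 0.798
outer loop
vertex 0.179 2.395 -3.534
vertex 0.018 2.849 -3.595
vertex -0.807 2.394 -2.883
endloop
endfacet
facet normal 0.476 0.050 -0.878
outer loop
vertex 0.018 2.849 -3.595
vertex -0.313 2.446 -3.797
vertex -0.391 3.0 -3.808
endloop
endfacet
facet normal 0.019 0.832 0.554
outer loop
vertex 0.018 2.849 -3.595
vertex -0.391 3.0 -3.808
vertex -0.807 2.394 -2.883
endloop
endfacet
facet normal 0.475 0.049 -0.878
outer loop
vertex -0.391 3.0 -3.808
vertex -0.313 2.446 -3.797
vertex -0.742 2.733 -4.013
endloop
endfacet
facet normal -0.660 0.729 0.181
outer loop
vertex -0.391 3.0 -3.808
vertex -0.742 2.733 -4.013
vertex -0.807 2.394 -2.883
endloop
endfacet
facet normal 0.475 0.049 -0.879
outer loop
vertex -0.742 2.733 -4.013
vertex -0.313 2.446 -3.797
vertex -0.77 2.25 -4.055
endloop
endfacet
facet normal -0.997 0.061 -0.039
outer loop
vertex -0.742 2.733 -4.013
vertex -0.77 2.25 -4.055
vertex -0.807 2.394 -2.883
endloop
endfacet
facet normal 0.475 0.050 -0.879
outer loop
vertex -0.77 2.25 -4.055
vertex -0.313 2.446 -3.797
vertex -0.453 1.914 -3.903
endloop
endfacet
facet normal -0.739 -0.671 0.059
outer loop
vertex -0.77 2.25 -4.055
vertex -0.453 1.914 -3.903
vertex -0.807 2.394 -2.883
endloop
endfacet
facet normal 0.475 0.050 -0.878
outer loop
vertex -0.453 1.914 -3.903
vertex -0.313 2.446 -3.797
vertex -0.031 1.978 -3.671
endloop
endfacet
facet normal -0.082 -0.912 0.401
outer loop
vertex -0.453 1.914 -3.903
vertex -0.031 1.978 -3.671
vertex -0.807 2.394 -2.883
endloop
endfacet
facet normal 0.475 0.050 -0.879
outer loop
vertex -0.031 1.978 -3.671
vertex -0.313 2.446 -3.797
vertex 0.179 2.395 -3.534
endloop
endfacet
facet normal 0.483 -0.483 0.730
outer loop
vertex -0.031 1.978 -3.671
vertex 0.179 2.395 -3.534
vertex -0.807 2.394 -2.883
endloop
endfacet

endsolid


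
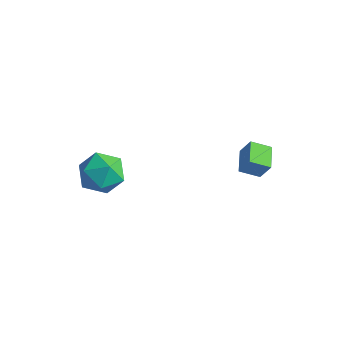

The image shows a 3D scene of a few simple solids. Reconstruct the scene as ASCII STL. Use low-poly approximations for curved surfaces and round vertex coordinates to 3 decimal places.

solid 
facet normal -0.881 0.311 0.355
outer loop
vertex -2.062 -2.159 -1.129
vertex -2.378 -3.168 -1.03
vertex -1.883 -2.686 -0.224
endloop
endfacet
facet normal -0.363 0.772 0.521
outer loop
vertex -2.062 -2.159 -1.129
vertex -1.883 -2.686 -0.224
vertex -1.13 -2.057 -0.631
endloop
endfacet
facet normal -0.063 0.994 -0.086
outer loop
vertex -2.062 -2.159 -1.129
vertex -1.13 -2.057 -0.631
vertex -1.159 -2.15 -1.688
endloop
endfacet
facet normal -0.395 0.670 -0.628
outer loop
vertex -2.062 -2.159 -1.129
vertex -1.159 -2.15 -1.688
vertex -1.931 -2.837 -1.935
endloop
endfacet
facet normal -0.902 0.248 -0.355
outer loop
vertex -2.062 -2.159 -1.129
vertex -1.931 -2.837 -1.935
vertex -2.378 -3.168 -1.03
endloop
endfacet
facet normal 0.133 0.422 0.897
outer loop
vertex -1.13 -2.057 -0.631
vertex -1.883 -2.686 -0.224
vertex -0.869 -3.003 -0.225
endloop
endfacet
facet normal -0.706 -0.326 0.629
outer loop
vertex -1.883 -2.686 -0.224
vertex -2.378 -3.168 -1.03
vertex -1.641 -3.69 -0.472
endloop
endfacet
facet normal -0.739 -0.427 -0.521
outer loop
vertex -2.378 -3.168 -1.03
vertex -1.931 -2.837 -1.935
vertex -1.67 -3.783 -1.529
endloop
endfacet
facet normal 0.079 0.257 -0.963
outer loop
vertex -1.931 -2.837 -1.935
vertex -1.159 -2.15 -1.688
vertex -0.917 -3.154 -1.936
endloop
endfacet
facet normal 0.618 0.781 -0.086
outer loop
vertex -1.159 -2.15 -1.688
vertex -1.13 -2.057 -0.631
vertex -0.422 -2.672 -1.13
endloop
endfacet
facet normal 0.395 -0.670 0.628
outer loop
vertex -0.738 -3.681 -1.031
vertex -0.869 -3.003 -0.225
vertex -1.641 -3.69 -0.472
endloop
endfacet
facet normal 0.063 -0.994 0.086
outer loop
vertex -0.738 -3.681 -1.031
vertex -1.641 -3.69 -0.472
vertex -1.67 -3.783 -1.529
endloop
endfacet
facet normal 0.363 -0.772 -0.521
outer loop
vertex -0.738 -3.681 -1.031
vertex -1.67 -3.783 -1.529
vertex -0.917 -3.154 -1.936
endloop
endfacet
facet normal 0.881 -0.311 -0.355
outer loop
vertex -0.738 -3.681 -1.031
vertex -0.917 -3.154 -1.936
vertex -0.422 -2.672 -1.13
endloop
endfacet
facet normal 0.902 -0.248 0.355
outer loop
vertex -0.738 -3.681 -1.031
vertex -0.422 -2.672 -1.13
vertex -0.869 -3.003 -0.225
endloop
endfacet
facet normal -0.079 -0.257 0.963
outer loop
vertex -1.641 -3.69 -0.472
vertex -0.869 -3.003 -0.225
vertex -1.883 -2.686 -0.224
endloop
endfacet
facet normal -0.618 -0.781 0.086
outer loop
vertex -1.67 -3.783 -1.529
vertex -1.641 -3.69 -0.472
vertex -2.378 -3.168 -1.03
endloop
endfacet
facet normal -0.133 -0.422 -0.897
outer loop
vertex -0.917 -3.154 -1.936
vertex -1.67 -3.783 -1.529
vertex -1.931 -2.837 -1.935
endloop
endfacet
facet normal 0.706 0.326 -0.629
outer loop
vertex -0.422 -2.672 -1.13
vertex -0.917 -3.154 -1.936
vertex -1.159 -2.15 -1.688
endloop
endfacet
facet normal 0.739 0.427 0.521
outer loop
vertex -0.869 -3.003 -0.225
vertex -0.422 -2.672 -1.13
vertex -1.13 -2.057 -0.631
endloop
endfacet
facet normal -0.678 -0.598 0.428
outer loop
vertex 3.615 0.149 0.606
vertex 2.978 1.021 0.816
vertex 3.184 0.037 -0.234
endloop
endfacet
facet normal 0.578 -0.793 -0.191
outer loop
vertex 3.822 0.599 -0.636
vertex 3.615 0.149 0.606
vertex 3.184 0.037 -0.234
endloop
endfacet
facet normal -0.679 -0.598 0.427
outer loop
vertex 3.184 0.037 -0.234
vertex 2.978 1.021 0.816
vertex 2.548 0.909 -0.024
endloop
endfacet
facet normal -0.453 -0.118 -0.884
outer loop
vertex 2.548 0.909 -0.024
vertex 3.822 0.599 -0.636
vertex 3.184 0.037 -0.234
endloop
endfacet
facet normal 0.453 0.118 0.884
outer loop
vertex 3.615 0.149 0.606
vertex 3.616 1.583 0.414
vertex 2.978 1.021 0.816
endloop
endfacet
facet normal 0.579 -0.793 -0.191
outer loop
vertex 4.252 0.711 0.204
vertex 3.615 0.149 0.606
vertex 3.822 0.599 -0.636
endloop
endfacet
facet normal 0.453 0.118 0.883
outer loop
vertex 4.252 0.711 0.204
vertex 3.616 1.583 0.414
vertex 3.615 0.149 0.606
endloop
endfacet
facet normal -0.579 0.793 0.190
outer loop
vertex 2.978 1.021 0.816
vertex 3.616 1.583 0.414
vertex 2.548 0.909 -0.024
endloop
endfacet
facet normal -0.453 -0.118 -0.884
outer loop
vertex 3.185 1.471 -0.426
vertex 3.822 0.599 -0.636
vertex 2.548 0.909 -0.024
endloop
endfacet
facet normal -0.579 0.793 0.191
outer loop
vertex 2.548 0.909 -0.024
vertex 3.616 1.583 0.414
vertex 3.185 1.471 -0.426
endloop
endfacet
facet normal 0.678 0.598 -0.427
outer loop
vertex 3.185 1.471 -0.426
vertex 4.252 0.711 0.204
vertex 3.822 0.599 -0.636
endloop
endfacet
facet normal 0.678 0.598 -0.428
outer loop
vertex 3.616 1.583 0.414
vertex 4.252 0.711 0.204
vertex 3.185 1.471 -0.426
endloop
endfacet

endsolid


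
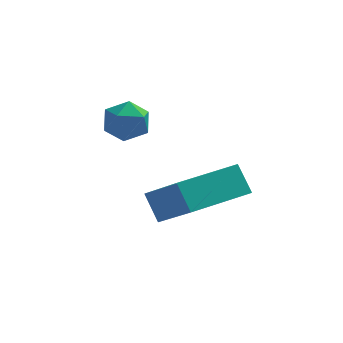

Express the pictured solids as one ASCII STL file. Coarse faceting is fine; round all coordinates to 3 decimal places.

solid 
facet normal 0.322 0.747 0.582
outer loop
vertex -4.03 2.201 1.705
vertex -3.88 1.772 2.173
vertex -3.436 1.932 1.722
endloop
endfacet
facet normal 0.413 0.904 -0.108
outer loop
vertex -4.03 2.201 1.705
vertex -3.436 1.932 1.722
vertex -3.745 2.005 1.153
endloop
endfacet
facet normal -0.226 0.875 -0.428
outer loop
vertex -4.03 2.201 1.705
vertex -3.745 2.005 1.153
vertex -4.379 1.889 1.251
endloop
endfacet
facet normal -0.711 0.700 0.066
outer loop
vertex -4.03 2.201 1.705
vertex -4.379 1.889 1.251
vertex -4.462 1.745 1.881
endloop
endfacet
facet normal -0.374 0.621 0.689
outer loop
vertex -4.03 2.201 1.705
vertex -4.462 1.745 1.881
vertex -3.88 1.772 2.173
endloop
endfacet
facet normal 0.826 0.400 -0.397
outer loop
vertex -3.745 2.005 1.153
vertex -3.436 1.932 1.722
vertex -3.418 1.455 1.279
endloop
endfacet
facet normal 0.679 0.146 0.720
outer loop
vertex -3.436 1.932 1.722
vertex -3.88 1.772 2.173
vertex -3.501 1.311 1.909
endloop
endfacet
facet normal -0.445 -0.060 0.893
outer loop
vertex -3.88 1.772 2.173
vertex -4.462 1.745 1.881
vertex -4.135 1.195 2.007
endloop
endfacet
facet normal -0.991 0.069 -0.115
outer loop
vertex -4.462 1.745 1.881
vertex -4.379 1.889 1.251
vertex -4.444 1.268 1.438
endloop
endfacet
facet normal -0.206 0.353 -0.913
outer loop
vertex -4.379 1.889 1.251
vertex -3.745 2.005 1.153
vertex -4.0 1.428 0.987
endloop
endfacet
facet normal 0.711 -0.700 -0.066
outer loop
vertex -3.85 0.999 1.455
vertex -3.418 1.455 1.279
vertex -3.501 1.311 1.909
endloop
endfacet
facet normal 0.226 -0.875 0.428
outer loop
vertex -3.85 0.999 1.455
vertex -3.501 1.311 1.909
vertex -4.135 1.195 2.007
endloop
endfacet
facet normal -0.413 -0.904 0.108
outer loop
vertex -3.85 0.999 1.455
vertex -4.135 1.195 2.007
vertex -4.444 1.268 1.438
endloop
endfacet
facet normal -0.322 -0.747 -0.582
outer loop
vertex -3.85 0.999 1.455
vertex -4.444 1.268 1.438
vertex -4.0 1.428 0.987
endloop
endfacet
facet normal 0.374 -0.621 -0.689
outer loop
vertex -3.85 0.999 1.455
vertex -4.0 1.428 0.987
vertex -3.418 1.455 1.279
endloop
endfacet
facet normal 0.991 -0.069 0.115
outer loop
vertex -3.501 1.311 1.909
vertex -3.418 1.455 1.279
vertex -3.436 1.932 1.722
endloop
endfacet
facet normal 0.206 -0.353 0.913
outer loop
vertex -4.135 1.195 2.007
vertex -3.501 1.311 1.909
vertex -3.88 1.772 2.173
endloop
endfacet
facet normal -0.826 -0.400 0.397
outer loop
vertex -4.444 1.268 1.438
vertex -4.135 1.195 2.007
vertex -4.462 1.745 1.881
endloop
endfacet
facet normal -0.679 -0.146 -0.720
outer loop
vertex -4.0 1.428 0.987
vertex -4.444 1.268 1.438
vertex -4.379 1.889 1.251
endloop
endfacet
facet normal 0.445 0.060 -0.893
outer loop
vertex -3.418 1.455 1.279
vertex -4.0 1.428 0.987
vertex -3.745 2.005 1.153
endloop
endfacet
facet normal -0.786 -0.619 0.007
outer loop
vertex -2.254 -1.698 0.661
vertex -2.594 -1.259 1.331
vertex -3.05 -0.699 -0.399
endloop
endfacet
facet normal 0.391 -0.505 -0.770
outer loop
vertex -1.706 0.359 -0.411
vertex -2.254 -1.698 0.661
vertex -3.05 -0.699 -0.399
endloop
endfacet
facet normal -0.786 -0.619 0.007
outer loop
vertex -3.05 -0.699 -0.399
vertex -2.594 -1.259 1.331
vertex -3.39 -0.26 0.271
endloop
endfacet
facet normal -0.480 0.602 -0.638
outer loop
vertex -3.39 -0.26 0.271
vertex -1.706 0.359 -0.411
vertex -3.05 -0.699 -0.399
endloop
endfacet
facet normal 0.480 -0.602 0.638
outer loop
vertex -2.254 -1.698 0.661
vertex -1.25 -0.201 1.319
vertex -2.594 -1.259 1.331
endloop
endfacet
facet normal 0.391 -0.505 -0.770
outer loop
vertex -0.91 -0.64 0.649
vertex -2.254 -1.698 0.661
vertex -1.706 0.359 -0.411
endloop
endfacet
facet normal 0.480 -0.602 0.638
outer loop
vertex -0.91 -0.64 0.649
vertex -1.25 -0.201 1.319
vertex -2.254 -1.698 0.661
endloop
endfacet
facet normal -0.391 0.505 0.770
outer loop
vertex -2.594 -1.259 1.331
vertex -1.25 -0.201 1.319
vertex -3.39 -0.26 0.271
endloop
endfacet
facet normal -0.480 0.602 -0.638
outer loop
vertex -2.046 0.798 0.259
vertex -1.706 0.359 -0.411
vertex -3.39 -0.26 0.271
endloop
endfacet
facet normal -0.391 0.505 0.770
outer loop
vertex -3.39 -0.26 0.271
vertex -1.25 -0.201 1.319
vertex -2.046 0.798 0.259
endloop
endfacet
facet normal 0.786 0.619 -0.007
outer loop
vertex -2.046 0.798 0.259
vertex -0.91 -0.64 0.649
vertex -1.706 0.359 -0.411
endloop
endfacet
facet normal 0.786 0.619 -0.007
outer loop
vertex -1.25 -0.201 1.319
vertex -0.91 -0.64 0.649
vertex -2.046 0.798 0.259
endloop
endfacet

endsolid


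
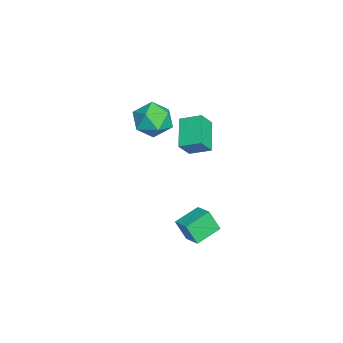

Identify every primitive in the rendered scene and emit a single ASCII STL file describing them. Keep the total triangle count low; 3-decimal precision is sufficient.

solid 
facet normal -0.632 0.720 0.287
outer loop
vertex 2.848 1.556 -0.27
vertex 3.587 2.077 0.051
vertex 2.944 2.045 -1.284
endloop
endfacet
facet normal -0.770 -0.543 -0.335
outer loop
vertex 3.753 1.123 -1.651
vertex 2.848 1.556 -0.27
vertex 2.944 2.045 -1.284
endloop
endfacet
facet normal -0.632 0.720 0.287
outer loop
vertex 2.944 2.045 -1.284
vertex 3.587 2.077 0.051
vertex 3.684 2.566 -0.963
endloop
endfacet
facet normal 0.085 0.432 -0.898
outer loop
vertex 3.684 2.566 -0.963
vertex 3.753 1.123 -1.651
vertex 2.944 2.045 -1.284
endloop
endfacet
facet normal -0.085 -0.432 0.898
outer loop
vertex 2.848 1.556 -0.27
vertex 4.396 1.155 -0.316
vertex 3.587 2.077 0.051
endloop
endfacet
facet normal -0.771 -0.542 -0.335
outer loop
vertex 3.656 0.634 -0.637
vertex 2.848 1.556 -0.27
vertex 3.753 1.123 -1.651
endloop
endfacet
facet normal -0.085 -0.432 0.898
outer loop
vertex 3.656 0.634 -0.637
vertex 4.396 1.155 -0.316
vertex 2.848 1.556 -0.27
endloop
endfacet
facet normal 0.770 0.542 0.335
outer loop
vertex 3.587 2.077 0.051
vertex 4.396 1.155 -0.316
vertex 3.684 2.566 -0.963
endloop
endfacet
facet normal 0.085 0.432 -0.898
outer loop
vertex 4.492 1.644 -1.33
vertex 3.753 1.123 -1.651
vertex 3.684 2.566 -0.963
endloop
endfacet
facet normal 0.771 0.542 0.334
outer loop
vertex 3.684 2.566 -0.963
vertex 4.396 1.155 -0.316
vertex 4.492 1.644 -1.33
endloop
endfacet
facet normal 0.632 -0.720 -0.287
outer loop
vertex 4.492 1.644 -1.33
vertex 3.656 0.634 -0.637
vertex 3.753 1.123 -1.651
endloop
endfacet
facet normal 0.632 -0.720 -0.287
outer loop
vertex 4.396 1.155 -0.316
vertex 3.656 0.634 -0.637
vertex 4.492 1.644 -1.33
endloop
endfacet
facet normal -0.870 -0.040 0.492
outer loop
vertex -2.321 0.406 1.668
vertex -2.123 1.42 2.1
vertex -2.809 0.853 0.841
endloop
endfacet
facet normal -0.176 -0.906 -0.386
outer loop
vertex -1.357 0.92 0.02
vertex -2.321 0.406 1.668
vertex -2.809 0.853 0.841
endloop
endfacet
facet normal -0.870 -0.041 0.492
outer loop
vertex -2.809 0.853 0.841
vertex -2.123 1.42 2.1
vertex -2.612 1.868 1.273
endloop
endfacet
facet normal -0.461 0.422 -0.781
outer loop
vertex -2.612 1.868 1.273
vertex -1.357 0.92 0.02
vertex -2.809 0.853 0.841
endloop
endfacet
facet normal 0.461 -0.422 0.780
outer loop
vertex -2.321 0.406 1.668
vertex -0.671 1.487 1.279
vertex -2.123 1.42 2.1
endloop
endfacet
facet normal -0.177 -0.905 -0.386
outer loop
vertex -0.868 0.472 0.847
vertex -2.321 0.406 1.668
vertex -1.357 0.92 0.02
endloop
endfacet
facet normal 0.460 -0.422 0.781
outer loop
vertex -0.868 0.472 0.847
vertex -0.671 1.487 1.279
vertex -2.321 0.406 1.668
endloop
endfacet
facet normal 0.177 0.905 0.386
outer loop
vertex -2.123 1.42 2.1
vertex -0.671 1.487 1.279
vertex -2.612 1.868 1.273
endloop
endfacet
facet normal -0.460 0.423 -0.781
outer loop
vertex -1.159 1.934 0.452
vertex -1.357 0.92 0.02
vertex -2.612 1.868 1.273
endloop
endfacet
facet normal 0.177 0.906 0.385
outer loop
vertex -2.612 1.868 1.273
vertex -0.671 1.487 1.279
vertex -1.159 1.934 0.452
endloop
endfacet
facet normal 0.869 0.040 -0.492
outer loop
vertex -1.159 1.934 0.452
vertex -0.868 0.472 0.847
vertex -1.357 0.92 0.02
endloop
endfacet
facet normal 0.870 0.040 -0.492
outer loop
vertex -0.671 1.487 1.279
vertex -0.868 0.472 0.847
vertex -1.159 1.934 0.452
endloop
endfacet
facet normal -0.940 0.260 -0.221
outer loop
vertex -1.849 -0.431 1.576
vertex -2.194 -1.024 2.344
vertex -1.962 -0.036 2.521
endloop
endfacet
facet normal -0.485 0.785 -0.386
outer loop
vertex -1.849 -0.431 1.576
vertex -1.962 -0.036 2.521
vertex -1.131 0.201 1.96
endloop
endfacet
facet normal -0.008 0.526 -0.851
outer loop
vertex -1.849 -0.431 1.576
vertex -1.131 0.201 1.96
vertex -0.849 -0.641 1.437
endloop
endfacet
facet normal -0.168 -0.158 -0.973
outer loop
vertex -1.849 -0.431 1.576
vertex -0.849 -0.641 1.437
vertex -1.507 -1.398 1.674
endloop
endfacet
facet normal -0.745 -0.323 -0.584
outer loop
vertex -1.849 -0.431 1.576
vertex -1.507 -1.398 1.674
vertex -2.194 -1.024 2.344
endloop
endfacet
facet normal -0.135 0.969 0.209
outer loop
vertex -1.131 0.201 1.96
vertex -1.962 -0.036 2.521
vertex -1.033 -0.002 2.966
endloop
endfacet
facet normal -0.872 0.120 0.474
outer loop
vertex -1.962 -0.036 2.521
vertex -2.194 -1.024 2.344
vertex -1.691 -0.759 3.203
endloop
endfacet
facet normal -0.557 -0.823 -0.112
outer loop
vertex -2.194 -1.024 2.344
vertex -1.507 -1.398 1.674
vertex -1.409 -1.601 2.68
endloop
endfacet
facet normal 0.375 -0.558 -0.740
outer loop
vertex -1.507 -1.398 1.674
vertex -0.849 -0.641 1.437
vertex -0.578 -1.364 2.119
endloop
endfacet
facet normal 0.636 0.550 -0.542
outer loop
vertex -0.849 -0.641 1.437
vertex -1.131 0.201 1.96
vertex -0.346 -0.376 2.296
endloop
endfacet
facet normal 0.168 0.158 0.973
outer loop
vertex -0.691 -0.969 3.064
vertex -1.033 -0.002 2.966
vertex -1.691 -0.759 3.203
endloop
endfacet
facet normal 0.008 -0.526 0.851
outer loop
vertex -0.691 -0.969 3.064
vertex -1.691 -0.759 3.203
vertex -1.409 -1.601 2.68
endloop
endfacet
facet normal 0.485 -0.785 0.386
outer loop
vertex -0.691 -0.969 3.064
vertex -1.409 -1.601 2.68
vertex -0.578 -1.364 2.119
endloop
endfacet
facet normal 0.940 -0.260 0.221
outer loop
vertex -0.691 -0.969 3.064
vertex -0.578 -1.364 2.119
vertex -0.346 -0.376 2.296
endloop
endfacet
facet normal 0.745 0.323 0.584
outer loop
vertex -0.691 -0.969 3.064
vertex -0.346 -0.376 2.296
vertex -1.033 -0.002 2.966
endloop
endfacet
facet normal -0.375 0.558 0.740
outer loop
vertex -1.691 -0.759 3.203
vertex -1.033 -0.002 2.966
vertex -1.962 -0.036 2.521
endloop
endfacet
facet normal -0.636 -0.550 0.542
outer loop
vertex -1.409 -1.601 2.68
vertex -1.691 -0.759 3.203
vertex -2.194 -1.024 2.344
endloop
endfacet
facet normal 0.135 -0.969 -0.209
outer loop
vertex -0.578 -1.364 2.119
vertex -1.409 -1.601 2.68
vertex -1.507 -1.398 1.674
endloop
endfacet
facet normal 0.872 -0.120 -0.474
outer loop
vertex -0.346 -0.376 2.296
vertex -0.578 -1.364 2.119
vertex -0.849 -0.641 1.437
endloop
endfacet
facet normal 0.557 0.823 0.112
outer loop
vertex -1.033 -0.002 2.966
vertex -0.346 -0.376 2.296
vertex -1.131 0.201 1.96
endloop
endfacet

endsolid


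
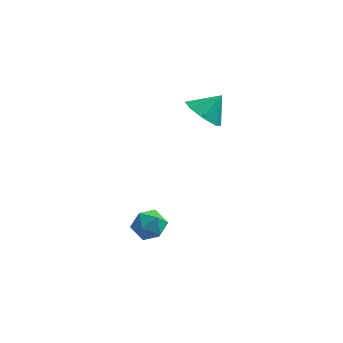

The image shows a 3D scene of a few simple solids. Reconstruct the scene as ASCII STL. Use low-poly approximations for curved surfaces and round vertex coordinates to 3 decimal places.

solid 
facet normal -0.900 0.267 0.343
outer loop
vertex -1.225 0.334 -2.786
vertex -1.496 -0.493 -2.853
vertex -1.13 -0.212 -2.112
endloop
endfacet
facet normal -0.390 0.688 0.612
outer loop
vertex -1.225 0.334 -2.786
vertex -1.13 -0.212 -2.112
vertex -0.487 0.339 -2.321
endloop
endfacet
facet normal -0.049 0.997 0.067
outer loop
vertex -1.225 0.334 -2.786
vertex -0.487 0.339 -2.321
vertex -0.455 0.399 -3.191
endloop
endfacet
facet normal -0.348 0.767 -0.539
outer loop
vertex -1.225 0.334 -2.786
vertex -0.455 0.399 -3.191
vertex -1.079 -0.115 -3.52
endloop
endfacet
facet normal -0.875 0.316 -0.367
outer loop
vertex -1.225 0.334 -2.786
vertex -1.079 -0.115 -3.52
vertex -1.496 -0.493 -2.853
endloop
endfacet
facet normal 0.076 0.274 0.959
outer loop
vertex -0.487 0.339 -2.321
vertex -1.13 -0.212 -2.112
vertex -0.301 -0.485 -2.1
endloop
endfacet
facet normal -0.749 -0.406 0.524
outer loop
vertex -1.13 -0.212 -2.112
vertex -1.496 -0.493 -2.853
vertex -0.925 -0.999 -2.429
endloop
endfacet
facet normal -0.706 -0.328 -0.627
outer loop
vertex -1.496 -0.493 -2.853
vertex -1.079 -0.115 -3.52
vertex -0.893 -0.939 -3.299
endloop
endfacet
facet normal 0.145 0.402 -0.904
outer loop
vertex -1.079 -0.115 -3.52
vertex -0.455 0.399 -3.191
vertex -0.25 -0.388 -3.508
endloop
endfacet
facet normal 0.629 0.774 0.076
outer loop
vertex -0.455 0.399 -3.191
vertex -0.487 0.339 -2.321
vertex 0.116 -0.107 -2.767
endloop
endfacet
facet normal 0.348 -0.767 0.539
outer loop
vertex -0.155 -0.934 -2.834
vertex -0.301 -0.485 -2.1
vertex -0.925 -0.999 -2.429
endloop
endfacet
facet normal 0.049 -0.997 -0.067
outer loop
vertex -0.155 -0.934 -2.834
vertex -0.925 -0.999 -2.429
vertex -0.893 -0.939 -3.299
endloop
endfacet
facet normal 0.390 -0.688 -0.612
outer loop
vertex -0.155 -0.934 -2.834
vertex -0.893 -0.939 -3.299
vertex -0.25 -0.388 -3.508
endloop
endfacet
facet normal 0.900 -0.267 -0.343
outer loop
vertex -0.155 -0.934 -2.834
vertex -0.25 -0.388 -3.508
vertex 0.116 -0.107 -2.767
endloop
endfacet
facet normal 0.875 -0.316 0.367
outer loop
vertex -0.155 -0.934 -2.834
vertex 0.116 -0.107 -2.767
vertex -0.301 -0.485 -2.1
endloop
endfacet
facet normal -0.145 -0.402 0.904
outer loop
vertex -0.925 -0.999 -2.429
vertex -0.301 -0.485 -2.1
vertex -1.13 -0.212 -2.112
endloop
endfacet
facet normal -0.629 -0.774 -0.076
outer loop
vertex -0.893 -0.939 -3.299
vertex -0.925 -0.999 -2.429
vertex -1.496 -0.493 -2.853
endloop
endfacet
facet normal -0.076 -0.274 -0.959
outer loop
vertex -0.25 -0.388 -3.508
vertex -0.893 -0.939 -3.299
vertex -1.079 -0.115 -3.52
endloop
endfacet
facet normal 0.749 0.406 -0.524
outer loop
vertex 0.116 -0.107 -2.767
vertex -0.25 -0.388 -3.508
vertex -0.455 0.399 -3.191
endloop
endfacet
facet normal 0.706 0.328 0.627
outer loop
vertex -0.301 -0.485 -2.1
vertex 0.116 -0.107 -2.767
vertex -0.487 0.339 -2.321
endloop
endfacet
facet normal -0.604 -0.388 -0.696
outer loop
vertex 1.947 2.631 2.107
vertex 1.421 2.169 2.821
vertex 1.37 3.06 2.368
endloop
endfacet
facet normal 0.561 0.821 -0.108
outer loop
vertex 1.947 2.631 2.107
vertex 1.37 3.06 2.368
vertex 2.199 2.671 3.719
endloop
endfacet
facet normal -0.604 -0.389 -0.696
outer loop
vertex 1.37 3.06 2.368
vertex 1.421 2.169 2.821
vertex 0.822 2.967 2.895
endloop
endfacet
facet normal 0.065 0.969 0.239
outer loop
vertex 1.37 3.06 2.368
vertex 0.822 2.967 2.895
vertex 2.199 2.671 3.719
endloop
endfacet
facet normal -0.603 -0.388 -0.696
outer loop
vertex 0.822 2.967 2.895
vertex 1.421 2.169 2.821
vertex 0.625 2.407 3.378
endloop
endfacet
facet normal -0.262 0.682 0.683
outer loop
vertex 0.822 2.967 2.895
vertex 0.625 2.407 3.378
vertex 2.199 2.671 3.719
endloop
endfacet
facet normal -0.603 -0.389 -0.696
outer loop
vertex 0.625 2.407 3.378
vertex 1.421 2.169 2.821
vertex 0.894 1.708 3.535
endloop
endfacet
facet normal -0.230 0.128 0.965
outer loop
vertex 0.625 2.407 3.378
vertex 0.894 1.708 3.535
vertex 2.199 2.671 3.719
endloop
endfacet
facet normal -0.604 -0.388 -0.696
outer loop
vertex 0.894 1.708 3.535
vertex 1.421 2.169 2.821
vertex 1.472 1.279 3.273
endloop
endfacet
facet normal 0.143 -0.369 0.919
outer loop
vertex 0.894 1.708 3.535
vertex 1.472 1.279 3.273
vertex 2.199 2.671 3.719
endloop
endfacet
facet normal -0.603 -0.388 -0.697
outer loop
vertex 1.472 1.279 3.273
vertex 1.421 2.169 2.821
vertex 2.02 1.372 2.747
endloop
endfacet
facet normal 0.637 -0.516 0.572
outer loop
vertex 1.472 1.279 3.273
vertex 2.02 1.372 2.747
vertex 2.199 2.671 3.719
endloop
endfacet
facet normal -0.603 -0.389 -0.697
outer loop
vertex 2.02 1.372 2.747
vertex 1.421 2.169 2.821
vertex 2.217 1.932 2.264
endloop
endfacet
facet normal 0.965 -0.229 0.128
outer loop
vertex 2.02 1.372 2.747
vertex 2.217 1.932 2.264
vertex 2.199 2.671 3.719
endloop
endfacet
facet normal -0.603 -0.389 -0.696
outer loop
vertex 2.217 1.932 2.264
vertex 1.421 2.169 2.821
vertex 1.947 2.631 2.107
endloop
endfacet
facet normal 0.933 0.326 -0.154
outer loop
vertex 2.217 1.932 2.264
vertex 1.947 2.631 2.107
vertex 2.199 2.671 3.719
endloop
endfacet

endsolid


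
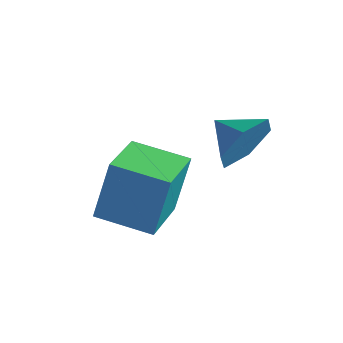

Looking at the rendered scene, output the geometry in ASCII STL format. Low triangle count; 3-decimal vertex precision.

solid 
facet normal 0.929 0.187 -0.318
outer loop
vertex -1.603 1.54 0.608
vertex -1.982 1.95 -0.258
vertex -1.819 2.546 0.567
endloop
endfacet
facet normal -0.319 -0.030 0.947
outer loop
vertex -1.603 1.54 0.608
vertex -1.819 2.546 0.567
vertex -3.078 1.73 0.118
endloop
endfacet
facet normal 0.929 0.187 -0.318
outer loop
vertex -1.819 2.546 0.567
vertex -1.982 1.95 -0.258
vertex -2.198 2.956 -0.299
endloop
endfacet
facet normal -0.585 0.604 0.542
outer loop
vertex -1.819 2.546 0.567
vertex -2.198 2.956 -0.299
vertex -3.078 1.73 0.118
endloop
endfacet
facet normal 0.930 0.187 -0.318
outer loop
vertex -2.198 2.956 -0.299
vertex -1.982 1.95 -0.258
vertex -2.36 2.361 -1.123
endloop
endfacet
facet normal -0.827 0.521 -0.213
outer loop
vertex -2.198 2.956 -0.299
vertex -2.36 2.361 -1.123
vertex -3.078 1.73 0.118
endloop
endfacet
facet normal 0.930 0.186 -0.318
outer loop
vertex -2.36 2.361 -1.123
vertex -1.982 1.95 -0.258
vertex -2.144 1.354 -1.082
endloop
endfacet
facet normal -0.803 -0.195 -0.564
outer loop
vertex -2.36 2.361 -1.123
vertex -2.144 1.354 -1.082
vertex -3.078 1.73 0.118
endloop
endfacet
facet normal 0.929 0.187 -0.318
outer loop
vertex -2.144 1.354 -1.082
vertex -1.982 1.95 -0.258
vertex -1.765 0.944 -0.216
endloop
endfacet
facet normal -0.536 -0.829 -0.158
outer loop
vertex -2.144 1.354 -1.082
vertex -1.765 0.944 -0.216
vertex -3.078 1.73 0.118
endloop
endfacet
facet normal 0.929 0.187 -0.318
outer loop
vertex -1.765 0.944 -0.216
vertex -1.982 1.95 -0.258
vertex -1.603 1.54 0.608
endloop
endfacet
facet normal -0.295 -0.746 0.597
outer loop
vertex -1.765 0.944 -0.216
vertex -1.603 1.54 0.608
vertex -3.078 1.73 0.118
endloop
endfacet
facet normal -0.583 0.781 -0.222
outer loop
vertex -5.194 0.506 -1.506
vertex -3.773 1.484 -1.799
vertex -5.208 -0.045 -3.407
endloop
endfacet
facet normal -0.812 -0.559 0.168
outer loop
vertex -4.087 -1.544 -2.981
vertex -5.194 0.506 -1.506
vertex -5.208 -0.045 -3.407
endloop
endfacet
facet normal -0.584 0.781 -0.222
outer loop
vertex -5.208 -0.045 -3.407
vertex -3.773 1.484 -1.799
vertex -3.787 0.933 -3.701
endloop
endfacet
facet normal -0.007 -0.278 -0.960
outer loop
vertex -3.787 0.933 -3.701
vertex -4.087 -1.544 -2.981
vertex -5.208 -0.045 -3.407
endloop
endfacet
facet normal 0.007 0.278 0.961
outer loop
vertex -5.194 0.506 -1.506
vertex -2.652 -0.015 -1.373
vertex -3.773 1.484 -1.799
endloop
endfacet
facet normal -0.812 -0.559 0.168
outer loop
vertex -4.073 -0.993 -1.079
vertex -5.194 0.506 -1.506
vertex -4.087 -1.544 -2.981
endloop
endfacet
facet normal 0.007 0.279 0.960
outer loop
vertex -4.073 -0.993 -1.079
vertex -2.652 -0.015 -1.373
vertex -5.194 0.506 -1.506
endloop
endfacet
facet normal 0.812 0.559 -0.168
outer loop
vertex -3.773 1.484 -1.799
vertex -2.652 -0.015 -1.373
vertex -3.787 0.933 -3.701
endloop
endfacet
facet normal -0.006 -0.278 -0.960
outer loop
vertex -2.666 -0.566 -3.274
vertex -4.087 -1.544 -2.981
vertex -3.787 0.933 -3.701
endloop
endfacet
facet normal 0.812 0.559 -0.168
outer loop
vertex -3.787 0.933 -3.701
vertex -2.652 -0.015 -1.373
vertex -2.666 -0.566 -3.274
endloop
endfacet
facet normal 0.583 -0.781 0.222
outer loop
vertex -2.666 -0.566 -3.274
vertex -4.073 -0.993 -1.079
vertex -4.087 -1.544 -2.981
endloop
endfacet
facet normal 0.584 -0.781 0.222
outer loop
vertex -2.652 -0.015 -1.373
vertex -4.073 -0.993 -1.079
vertex -2.666 -0.566 -3.274
endloop
endfacet

endsolid


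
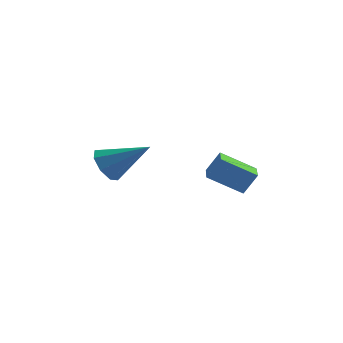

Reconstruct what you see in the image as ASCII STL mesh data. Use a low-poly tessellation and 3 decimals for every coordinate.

solid 
facet normal -0.842 0.017 -0.539
outer loop
vertex -3.959 3.651 1.296
vertex -4.318 3.156 1.842
vertex -4.246 3.968 1.755
endloop
endfacet
facet normal 0.574 0.796 -0.191
outer loop
vertex -3.959 3.651 1.296
vertex -4.246 3.968 1.755
vertex -2.702 3.124 2.878
endloop
endfacet
facet normal -0.842 0.017 -0.539
outer loop
vertex -4.246 3.968 1.755
vertex -4.318 3.156 1.842
vertex -4.576 3.809 2.265
endloop
endfacet
facet normal 0.194 0.894 0.404
outer loop
vertex -4.246 3.968 1.755
vertex -4.576 3.809 2.265
vertex -2.702 3.124 2.878
endloop
endfacet
facet normal -0.842 0.017 -0.540
outer loop
vertex -4.576 3.809 2.265
vertex -4.318 3.156 1.842
vertex -4.755 3.268 2.527
endloop
endfacet
facet normal -0.118 0.464 0.878
outer loop
vertex -4.576 3.809 2.265
vertex -4.755 3.268 2.527
vertex -2.702 3.124 2.878
endloop
endfacet
facet normal -0.842 0.017 -0.540
outer loop
vertex -4.755 3.268 2.527
vertex -4.318 3.156 1.842
vertex -4.678 2.661 2.388
endloop
endfacet
facet normal -0.180 -0.241 0.954
outer loop
vertex -4.755 3.268 2.527
vertex -4.678 2.661 2.388
vertex -2.702 3.124 2.878
endloop
endfacet
facet normal -0.842 0.017 -0.540
outer loop
vertex -4.678 2.661 2.388
vertex -4.318 3.156 1.842
vertex -4.39 2.344 1.929
endloop
endfacet
facet normal 0.044 -0.809 0.586
outer loop
vertex -4.678 2.661 2.388
vertex -4.39 2.344 1.929
vertex -2.702 3.124 2.878
endloop
endfacet
facet normal -0.842 0.017 -0.539
outer loop
vertex -4.39 2.344 1.929
vertex -4.318 3.156 1.842
vertex -4.06 2.503 1.419
endloop
endfacet
facet normal 0.423 -0.906 -0.008
outer loop
vertex -4.39 2.344 1.929
vertex -4.06 2.503 1.419
vertex -2.702 3.124 2.878
endloop
endfacet
facet normal -0.842 0.017 -0.540
outer loop
vertex -4.06 2.503 1.419
vertex -4.318 3.156 1.842
vertex -3.881 3.044 1.157
endloop
endfacet
facet normal 0.735 -0.477 -0.482
outer loop
vertex -4.06 2.503 1.419
vertex -3.881 3.044 1.157
vertex -2.702 3.124 2.878
endloop
endfacet
facet normal -0.842 0.015 -0.540
outer loop
vertex -3.881 3.044 1.157
vertex -4.318 3.156 1.842
vertex -3.959 3.651 1.296
endloop
endfacet
facet normal 0.798 0.230 -0.557
outer loop
vertex -3.881 3.044 1.157
vertex -3.959 3.651 1.296
vertex -2.702 3.124 2.878
endloop
endfacet
facet normal -0.860 -0.069 0.506
outer loop
vertex -0.038 2.169 2.812
vertex -0.184 3.203 2.704
vertex -0.524 2.012 1.964
endloop
endfacet
facet normal 0.139 -0.985 0.103
outer loop
vertex 0.784 2.117 1.196
vertex -0.038 2.169 2.812
vertex -0.524 2.012 1.964
endloop
endfacet
facet normal -0.860 -0.069 0.506
outer loop
vertex -0.524 2.012 1.964
vertex -0.184 3.203 2.704
vertex -0.67 3.046 1.856
endloop
endfacet
facet normal -0.490 -0.159 -0.857
outer loop
vertex -0.67 3.046 1.856
vertex 0.784 2.117 1.196
vertex -0.524 2.012 1.964
endloop
endfacet
facet normal 0.490 0.159 0.857
outer loop
vertex -0.038 2.169 2.812
vertex 1.124 3.308 1.936
vertex -0.184 3.203 2.704
endloop
endfacet
facet normal 0.139 -0.985 0.103
outer loop
vertex 1.27 2.274 2.044
vertex -0.038 2.169 2.812
vertex 0.784 2.117 1.196
endloop
endfacet
facet normal 0.490 0.159 0.857
outer loop
vertex 1.27 2.274 2.044
vertex 1.124 3.308 1.936
vertex -0.038 2.169 2.812
endloop
endfacet
facet normal -0.139 0.985 -0.103
outer loop
vertex -0.184 3.203 2.704
vertex 1.124 3.308 1.936
vertex -0.67 3.046 1.856
endloop
endfacet
facet normal -0.490 -0.159 -0.857
outer loop
vertex 0.638 3.151 1.088
vertex 0.784 2.117 1.196
vertex -0.67 3.046 1.856
endloop
endfacet
facet normal -0.139 0.985 -0.103
outer loop
vertex -0.67 3.046 1.856
vertex 1.124 3.308 1.936
vertex 0.638 3.151 1.088
endloop
endfacet
facet normal 0.860 0.069 -0.506
outer loop
vertex 0.638 3.151 1.088
vertex 1.27 2.274 2.044
vertex 0.784 2.117 1.196
endloop
endfacet
facet normal 0.860 0.069 -0.506
outer loop
vertex 1.124 3.308 1.936
vertex 1.27 2.274 2.044
vertex 0.638 3.151 1.088
endloop
endfacet

endsolid


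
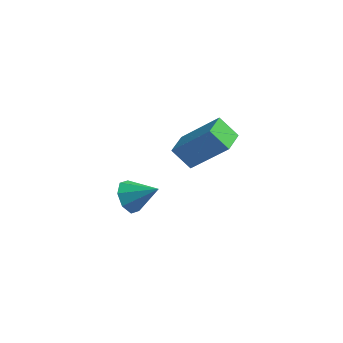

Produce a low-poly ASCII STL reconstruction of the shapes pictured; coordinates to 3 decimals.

solid 
facet normal -0.733 0.181 0.656
outer loop
vertex 0.456 1.698 3.609
vertex 0.574 2.652 3.477
vertex -0.936 1.657 2.064
endloop
endfacet
facet normal -0.122 -0.983 0.136
outer loop
vertex -0.174 1.468 1.383
vertex 0.456 1.698 3.609
vertex -0.936 1.657 2.064
endloop
endfacet
facet normal -0.733 0.181 0.656
outer loop
vertex -0.936 1.657 2.064
vertex 0.574 2.652 3.477
vertex -0.818 2.611 1.933
endloop
endfacet
facet normal -0.669 -0.019 -0.743
outer loop
vertex -0.818 2.611 1.933
vertex -0.174 1.468 1.383
vertex -0.936 1.657 2.064
endloop
endfacet
facet normal 0.669 0.020 0.743
outer loop
vertex 0.456 1.698 3.609
vertex 1.336 2.463 2.796
vertex 0.574 2.652 3.477
endloop
endfacet
facet normal -0.122 -0.983 0.136
outer loop
vertex 1.218 1.509 2.927
vertex 0.456 1.698 3.609
vertex -0.174 1.468 1.383
endloop
endfacet
facet normal 0.669 0.019 0.743
outer loop
vertex 1.218 1.509 2.927
vertex 1.336 2.463 2.796
vertex 0.456 1.698 3.609
endloop
endfacet
facet normal 0.122 0.983 -0.136
outer loop
vertex 0.574 2.652 3.477
vertex 1.336 2.463 2.796
vertex -0.818 2.611 1.933
endloop
endfacet
facet normal -0.670 -0.020 -0.743
outer loop
vertex -0.056 2.422 1.251
vertex -0.174 1.468 1.383
vertex -0.818 2.611 1.933
endloop
endfacet
facet normal 0.122 0.983 -0.136
outer loop
vertex -0.818 2.611 1.933
vertex 1.336 2.463 2.796
vertex -0.056 2.422 1.251
endloop
endfacet
facet normal 0.733 -0.181 -0.656
outer loop
vertex -0.056 2.422 1.251
vertex 1.218 1.509 2.927
vertex -0.174 1.468 1.383
endloop
endfacet
facet normal 0.733 -0.181 -0.656
outer loop
vertex 1.336 2.463 2.796
vertex 1.218 1.509 2.927
vertex -0.056 2.422 1.251
endloop
endfacet
facet normal -0.822 -0.055 -0.568
outer loop
vertex -2.349 2.517 -2.478
vertex -2.698 2.134 -1.936
vertex -2.626 2.859 -2.11
endloop
endfacet
facet normal 0.644 0.738 -0.201
outer loop
vertex -2.349 2.517 -2.478
vertex -2.626 2.859 -2.11
vertex -1.582 2.206 -1.164
endloop
endfacet
facet normal -0.822 -0.055 -0.567
outer loop
vertex -2.626 2.859 -2.11
vertex -2.698 2.134 -1.936
vertex -2.945 2.777 -1.64
endloop
endfacet
facet normal 0.262 0.905 0.336
outer loop
vertex -2.626 2.859 -2.11
vertex -2.945 2.777 -1.64
vertex -1.582 2.206 -1.164
endloop
endfacet
facet normal -0.821 -0.054 -0.569
outer loop
vertex -2.945 2.777 -1.64
vertex -2.698 2.134 -1.936
vertex -3.12 2.318 -1.344
endloop
endfacet
facet normal -0.057 0.556 0.829
outer loop
vertex -2.945 2.777 -1.64
vertex -3.12 2.318 -1.344
vertex -1.582 2.206 -1.164
endloop
endfacet
facet normal -0.821 -0.053 -0.569
outer loop
vertex -3.12 2.318 -1.344
vertex -2.698 2.134 -1.936
vertex -3.048 1.75 -1.395
endloop
endfacet
facet normal -0.123 -0.104 0.987
outer loop
vertex -3.12 2.318 -1.344
vertex -3.048 1.75 -1.395
vertex -1.582 2.206 -1.164
endloop
endfacet
facet normal -0.821 -0.053 -0.569
outer loop
vertex -3.048 1.75 -1.395
vertex -2.698 2.134 -1.936
vertex -2.771 1.408 -1.763
endloop
endfacet
facet normal 0.101 -0.689 0.717
outer loop
vertex -3.048 1.75 -1.395
vertex -2.771 1.408 -1.763
vertex -1.582 2.206 -1.164
endloop
endfacet
facet normal -0.821 -0.053 -0.568
outer loop
vertex -2.771 1.408 -1.763
vertex -2.698 2.134 -1.936
vertex -2.452 1.49 -2.232
endloop
endfacet
facet normal 0.484 -0.856 0.180
outer loop
vertex -2.771 1.408 -1.763
vertex -2.452 1.49 -2.232
vertex -1.582 2.206 -1.164
endloop
endfacet
facet normal -0.822 -0.053 -0.567
outer loop
vertex -2.452 1.49 -2.232
vertex -2.698 2.134 -1.936
vertex -2.277 1.949 -2.529
endloop
endfacet
facet normal 0.802 -0.508 -0.313
outer loop
vertex -2.452 1.49 -2.232
vertex -2.277 1.949 -2.529
vertex -1.582 2.206 -1.164
endloop
endfacet
facet normal -0.822 -0.053 -0.567
outer loop
vertex -2.277 1.949 -2.529
vertex -2.698 2.134 -1.936
vertex -2.349 2.517 -2.478
endloop
endfacet
facet normal 0.869 0.152 -0.471
outer loop
vertex -2.277 1.949 -2.529
vertex -2.349 2.517 -2.478
vertex -1.582 2.206 -1.164
endloop
endfacet

endsolid
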